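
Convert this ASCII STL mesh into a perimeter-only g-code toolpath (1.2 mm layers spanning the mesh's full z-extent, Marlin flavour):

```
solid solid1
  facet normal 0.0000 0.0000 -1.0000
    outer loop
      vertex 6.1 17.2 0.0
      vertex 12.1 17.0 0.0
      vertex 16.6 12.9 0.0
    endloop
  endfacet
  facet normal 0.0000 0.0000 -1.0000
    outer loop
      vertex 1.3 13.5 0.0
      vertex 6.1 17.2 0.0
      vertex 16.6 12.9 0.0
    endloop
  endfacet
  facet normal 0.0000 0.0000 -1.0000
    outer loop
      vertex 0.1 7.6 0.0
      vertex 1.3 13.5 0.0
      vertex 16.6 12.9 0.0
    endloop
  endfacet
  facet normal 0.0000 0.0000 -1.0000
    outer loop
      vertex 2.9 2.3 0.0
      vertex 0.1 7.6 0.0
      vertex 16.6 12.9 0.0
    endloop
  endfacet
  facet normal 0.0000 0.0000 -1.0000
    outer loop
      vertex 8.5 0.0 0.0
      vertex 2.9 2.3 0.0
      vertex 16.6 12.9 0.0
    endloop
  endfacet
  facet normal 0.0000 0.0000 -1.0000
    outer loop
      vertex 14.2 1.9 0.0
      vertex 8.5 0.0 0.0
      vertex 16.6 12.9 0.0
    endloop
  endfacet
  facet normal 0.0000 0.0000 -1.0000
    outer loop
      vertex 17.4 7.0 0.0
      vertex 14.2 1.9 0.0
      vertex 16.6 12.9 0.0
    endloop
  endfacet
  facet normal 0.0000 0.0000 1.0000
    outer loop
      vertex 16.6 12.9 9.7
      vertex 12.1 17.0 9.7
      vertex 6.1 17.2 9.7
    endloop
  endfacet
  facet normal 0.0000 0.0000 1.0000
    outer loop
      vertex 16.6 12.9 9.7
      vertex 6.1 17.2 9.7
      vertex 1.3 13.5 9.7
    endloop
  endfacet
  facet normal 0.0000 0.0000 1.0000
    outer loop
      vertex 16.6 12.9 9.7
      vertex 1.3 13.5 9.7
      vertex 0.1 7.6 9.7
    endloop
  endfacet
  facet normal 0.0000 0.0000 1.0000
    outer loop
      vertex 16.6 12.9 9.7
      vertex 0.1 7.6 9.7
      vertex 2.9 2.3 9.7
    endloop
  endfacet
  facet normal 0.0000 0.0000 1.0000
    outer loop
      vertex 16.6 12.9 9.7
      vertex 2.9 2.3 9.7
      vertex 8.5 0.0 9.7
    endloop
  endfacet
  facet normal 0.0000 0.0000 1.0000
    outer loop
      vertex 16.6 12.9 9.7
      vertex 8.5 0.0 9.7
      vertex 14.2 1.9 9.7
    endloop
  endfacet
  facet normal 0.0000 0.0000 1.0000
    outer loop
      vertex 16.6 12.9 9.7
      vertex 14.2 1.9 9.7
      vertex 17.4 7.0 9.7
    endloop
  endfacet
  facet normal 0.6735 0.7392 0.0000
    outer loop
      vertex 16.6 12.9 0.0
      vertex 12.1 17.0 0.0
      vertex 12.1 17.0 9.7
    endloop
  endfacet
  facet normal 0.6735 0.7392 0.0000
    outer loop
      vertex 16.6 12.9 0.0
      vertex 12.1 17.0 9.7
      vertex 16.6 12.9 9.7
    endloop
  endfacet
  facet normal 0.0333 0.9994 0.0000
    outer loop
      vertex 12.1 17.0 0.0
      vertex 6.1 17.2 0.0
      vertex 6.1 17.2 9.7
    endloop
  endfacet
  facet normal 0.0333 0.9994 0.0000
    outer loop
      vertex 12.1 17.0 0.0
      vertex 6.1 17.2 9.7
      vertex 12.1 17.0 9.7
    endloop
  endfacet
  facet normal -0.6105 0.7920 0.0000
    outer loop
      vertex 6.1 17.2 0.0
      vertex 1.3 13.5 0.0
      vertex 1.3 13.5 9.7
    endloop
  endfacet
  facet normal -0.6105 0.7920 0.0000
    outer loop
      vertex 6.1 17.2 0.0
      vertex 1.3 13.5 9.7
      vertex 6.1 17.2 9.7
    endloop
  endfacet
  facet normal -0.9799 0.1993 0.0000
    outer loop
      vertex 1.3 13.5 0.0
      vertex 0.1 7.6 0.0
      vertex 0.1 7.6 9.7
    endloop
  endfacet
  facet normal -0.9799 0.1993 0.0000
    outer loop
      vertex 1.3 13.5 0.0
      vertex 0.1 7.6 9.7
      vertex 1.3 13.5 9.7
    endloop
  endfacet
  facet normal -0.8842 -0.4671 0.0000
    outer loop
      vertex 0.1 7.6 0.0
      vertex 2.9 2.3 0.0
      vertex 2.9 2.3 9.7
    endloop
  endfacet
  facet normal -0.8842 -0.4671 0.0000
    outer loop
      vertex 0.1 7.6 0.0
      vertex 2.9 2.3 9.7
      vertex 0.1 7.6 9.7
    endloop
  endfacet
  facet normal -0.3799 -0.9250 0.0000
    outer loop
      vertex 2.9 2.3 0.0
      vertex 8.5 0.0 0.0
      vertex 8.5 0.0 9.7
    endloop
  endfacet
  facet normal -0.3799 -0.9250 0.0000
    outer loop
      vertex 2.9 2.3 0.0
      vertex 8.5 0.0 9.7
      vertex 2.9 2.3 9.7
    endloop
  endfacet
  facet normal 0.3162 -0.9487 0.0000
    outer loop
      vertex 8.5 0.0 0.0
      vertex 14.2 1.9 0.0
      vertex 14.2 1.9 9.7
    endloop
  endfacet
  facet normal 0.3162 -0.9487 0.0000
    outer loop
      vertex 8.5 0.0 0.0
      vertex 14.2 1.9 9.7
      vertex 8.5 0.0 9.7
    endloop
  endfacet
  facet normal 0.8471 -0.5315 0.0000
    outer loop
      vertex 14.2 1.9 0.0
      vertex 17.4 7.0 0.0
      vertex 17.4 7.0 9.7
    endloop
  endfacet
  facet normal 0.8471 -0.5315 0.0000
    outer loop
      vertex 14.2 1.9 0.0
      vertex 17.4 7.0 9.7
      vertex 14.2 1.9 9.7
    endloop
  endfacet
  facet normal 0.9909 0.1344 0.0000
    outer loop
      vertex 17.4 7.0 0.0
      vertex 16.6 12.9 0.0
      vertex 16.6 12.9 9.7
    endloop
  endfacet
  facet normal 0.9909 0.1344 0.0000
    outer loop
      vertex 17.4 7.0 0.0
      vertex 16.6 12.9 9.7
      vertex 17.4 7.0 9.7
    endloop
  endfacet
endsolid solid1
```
; perimeter-only toolpath
G21 ; units = mm
G90 ; absolute positioning
G28 ; home
; layer 1
G0 Z1.2
G0 X16.6 Y12.9
G1 X12.1 Y17.0
G1 X6.1 Y17.2
G1 X1.3 Y13.5
G1 X0.1 Y7.6
G1 X2.9 Y2.3
G1 X8.5 Y0.0
G1 X14.2 Y1.9
G1 X17.4 Y7.0
G1 X16.6 Y12.9
; layer 2
G0 Z2.4
G0 X16.6 Y12.9
G1 X12.1 Y17.0
G1 X6.1 Y17.2
G1 X1.3 Y13.5
G1 X0.1 Y7.6
G1 X2.9 Y2.3
G1 X8.5 Y0.0
G1 X14.2 Y1.9
G1 X17.4 Y7.0
G1 X16.6 Y12.9
; layer 3
G0 Z3.6
G0 X16.6 Y12.9
G1 X12.1 Y17.0
G1 X6.1 Y17.2
G1 X1.3 Y13.5
G1 X0.1 Y7.6
G1 X2.9 Y2.3
G1 X8.5 Y0.0
G1 X14.2 Y1.9
G1 X17.4 Y7.0
G1 X16.6 Y12.9
; layer 4
G0 Z4.8
G0 X16.6 Y12.9
G1 X12.1 Y17.0
G1 X6.1 Y17.2
G1 X1.3 Y13.5
G1 X0.1 Y7.6
G1 X2.9 Y2.3
G1 X8.5 Y0.0
G1 X14.2 Y1.9
G1 X17.4 Y7.0
G1 X16.6 Y12.9
; layer 5
G0 Z6.1
G0 X16.6 Y12.9
G1 X12.1 Y17.0
G1 X6.1 Y17.2
G1 X1.3 Y13.5
G1 X0.1 Y7.6
G1 X2.9 Y2.3
G1 X8.5 Y0.0
G1 X14.2 Y1.9
G1 X17.4 Y7.0
G1 X16.6 Y12.9
; layer 6
G0 Z7.3
G0 X16.6 Y12.9
G1 X12.1 Y17.0
G1 X6.1 Y17.2
G1 X1.3 Y13.5
G1 X0.1 Y7.6
G1 X2.9 Y2.3
G1 X8.5 Y0.0
G1 X14.2 Y1.9
G1 X17.4 Y7.0
G1 X16.6 Y12.9
; layer 7
G0 Z8.5
G0 X16.6 Y12.9
G1 X12.1 Y17.0
G1 X6.1 Y17.2
G1 X1.3 Y13.5
G1 X0.1 Y7.6
G1 X2.9 Y2.3
G1 X8.5 Y0.0
G1 X14.2 Y1.9
G1 X17.4 Y7.0
G1 X16.6 Y12.9
; layer 8
G0 Z9.7
G0 X16.6 Y12.9
G1 X12.1 Y17.0
G1 X6.1 Y17.2
G1 X1.3 Y13.5
G1 X0.1 Y7.6
G1 X2.9 Y2.3
G1 X8.5 Y0.0
G1 X14.2 Y1.9
G1 X17.4 Y7.0
G1 X16.6 Y12.9
M2 ; end

The solid is a regular 9-sided prism (a cylinder approximated with 9 flat sides), circumscribed radius ≈ 8.8 mm, height ≈ 9.7 mm. Slicing at Δz = 1.2 mm — 8 equal slices spanning the solid's height, so layer i sits at z = i·h/8 — gives 8 non-empty perimeters. Each is a 9-segment closed polygon; G0 lifts to the layer z and rapids to the start vertex, then G1 traces the edges.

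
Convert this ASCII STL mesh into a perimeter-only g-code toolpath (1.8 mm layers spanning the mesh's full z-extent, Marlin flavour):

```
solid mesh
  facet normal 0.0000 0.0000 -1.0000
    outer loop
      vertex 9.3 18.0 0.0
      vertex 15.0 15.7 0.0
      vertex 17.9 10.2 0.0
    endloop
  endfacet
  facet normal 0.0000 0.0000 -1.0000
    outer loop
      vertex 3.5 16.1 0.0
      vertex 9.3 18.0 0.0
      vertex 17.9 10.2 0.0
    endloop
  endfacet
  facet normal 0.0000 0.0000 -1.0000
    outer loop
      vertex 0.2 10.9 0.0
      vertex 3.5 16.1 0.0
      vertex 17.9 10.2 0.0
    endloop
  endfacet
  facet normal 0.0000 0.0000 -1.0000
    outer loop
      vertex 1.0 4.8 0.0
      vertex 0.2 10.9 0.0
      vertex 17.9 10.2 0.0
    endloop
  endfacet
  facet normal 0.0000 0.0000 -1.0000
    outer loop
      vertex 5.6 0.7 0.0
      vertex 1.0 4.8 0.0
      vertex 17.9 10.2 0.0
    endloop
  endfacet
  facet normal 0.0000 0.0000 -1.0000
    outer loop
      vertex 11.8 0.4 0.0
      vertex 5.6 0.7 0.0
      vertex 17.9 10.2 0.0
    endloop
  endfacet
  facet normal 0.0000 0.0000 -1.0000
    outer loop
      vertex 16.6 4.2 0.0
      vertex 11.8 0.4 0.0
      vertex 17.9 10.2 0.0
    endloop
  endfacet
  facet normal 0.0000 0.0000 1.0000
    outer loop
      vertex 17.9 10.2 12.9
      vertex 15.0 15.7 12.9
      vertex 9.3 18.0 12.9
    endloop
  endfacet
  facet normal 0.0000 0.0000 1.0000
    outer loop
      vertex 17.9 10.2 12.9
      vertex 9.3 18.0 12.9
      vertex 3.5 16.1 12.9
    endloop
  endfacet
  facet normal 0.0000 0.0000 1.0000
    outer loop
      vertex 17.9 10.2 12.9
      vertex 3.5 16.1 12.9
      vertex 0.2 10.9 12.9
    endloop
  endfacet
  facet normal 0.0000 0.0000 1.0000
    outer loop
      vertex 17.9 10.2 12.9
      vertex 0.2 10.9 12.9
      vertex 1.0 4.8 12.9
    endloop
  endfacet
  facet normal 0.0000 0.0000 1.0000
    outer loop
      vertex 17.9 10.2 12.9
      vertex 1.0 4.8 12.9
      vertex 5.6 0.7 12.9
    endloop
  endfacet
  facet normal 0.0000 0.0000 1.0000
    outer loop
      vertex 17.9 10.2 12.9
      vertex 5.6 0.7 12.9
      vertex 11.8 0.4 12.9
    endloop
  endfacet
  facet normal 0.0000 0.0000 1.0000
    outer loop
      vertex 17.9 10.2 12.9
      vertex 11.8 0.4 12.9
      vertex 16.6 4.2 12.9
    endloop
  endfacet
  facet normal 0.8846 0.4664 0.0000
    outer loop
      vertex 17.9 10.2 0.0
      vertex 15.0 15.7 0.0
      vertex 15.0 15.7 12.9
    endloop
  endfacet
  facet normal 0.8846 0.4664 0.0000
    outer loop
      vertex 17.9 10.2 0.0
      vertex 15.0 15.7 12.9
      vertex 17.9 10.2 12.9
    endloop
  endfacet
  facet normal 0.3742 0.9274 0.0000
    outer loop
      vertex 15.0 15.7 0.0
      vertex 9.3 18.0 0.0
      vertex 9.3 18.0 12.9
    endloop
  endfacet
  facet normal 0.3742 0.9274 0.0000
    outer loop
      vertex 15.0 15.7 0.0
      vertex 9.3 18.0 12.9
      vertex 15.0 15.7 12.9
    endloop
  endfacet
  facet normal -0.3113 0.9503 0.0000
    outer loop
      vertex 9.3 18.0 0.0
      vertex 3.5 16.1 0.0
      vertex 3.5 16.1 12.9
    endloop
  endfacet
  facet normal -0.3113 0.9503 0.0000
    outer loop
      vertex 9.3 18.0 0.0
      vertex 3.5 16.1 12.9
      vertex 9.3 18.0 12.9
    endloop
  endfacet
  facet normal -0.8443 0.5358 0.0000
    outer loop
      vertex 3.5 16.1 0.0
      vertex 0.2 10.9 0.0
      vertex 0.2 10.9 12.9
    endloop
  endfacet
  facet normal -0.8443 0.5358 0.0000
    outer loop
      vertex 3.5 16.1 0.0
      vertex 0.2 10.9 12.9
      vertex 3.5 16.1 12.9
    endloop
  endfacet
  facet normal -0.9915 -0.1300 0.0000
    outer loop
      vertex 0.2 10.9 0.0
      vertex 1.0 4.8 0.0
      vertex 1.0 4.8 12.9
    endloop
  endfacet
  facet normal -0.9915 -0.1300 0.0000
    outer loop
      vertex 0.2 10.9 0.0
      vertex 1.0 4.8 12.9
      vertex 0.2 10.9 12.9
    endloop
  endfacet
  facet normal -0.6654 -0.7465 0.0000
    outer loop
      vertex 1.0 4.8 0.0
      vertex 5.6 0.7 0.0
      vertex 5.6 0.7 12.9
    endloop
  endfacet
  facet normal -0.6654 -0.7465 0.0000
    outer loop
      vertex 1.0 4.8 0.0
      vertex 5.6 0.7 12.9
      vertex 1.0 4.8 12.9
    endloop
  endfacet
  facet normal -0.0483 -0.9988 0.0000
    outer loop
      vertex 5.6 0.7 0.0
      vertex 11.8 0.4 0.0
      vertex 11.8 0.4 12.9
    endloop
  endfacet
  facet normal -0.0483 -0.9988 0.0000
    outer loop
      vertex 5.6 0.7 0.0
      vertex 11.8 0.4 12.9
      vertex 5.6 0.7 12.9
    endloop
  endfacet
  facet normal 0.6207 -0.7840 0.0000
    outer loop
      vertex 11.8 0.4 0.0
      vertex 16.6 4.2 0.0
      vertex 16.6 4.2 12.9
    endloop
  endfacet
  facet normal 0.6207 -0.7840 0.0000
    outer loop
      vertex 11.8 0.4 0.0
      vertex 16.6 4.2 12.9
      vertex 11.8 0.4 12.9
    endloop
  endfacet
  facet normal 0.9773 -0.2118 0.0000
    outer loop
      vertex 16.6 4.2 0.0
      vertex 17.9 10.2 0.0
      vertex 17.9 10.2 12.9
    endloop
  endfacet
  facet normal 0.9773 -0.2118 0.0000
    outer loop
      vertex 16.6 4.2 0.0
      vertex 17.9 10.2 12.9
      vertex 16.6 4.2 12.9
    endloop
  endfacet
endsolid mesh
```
; perimeter-only toolpath
G21 ; units = mm
G90 ; absolute positioning
G28 ; home
; layer 1
G0 Z1.8
G0 X17.9 Y10.2
G1 X15.0 Y15.7
G1 X9.3 Y18.0
G1 X3.5 Y16.1
G1 X0.2 Y10.9
G1 X1.0 Y4.8
G1 X5.6 Y0.7
G1 X11.8 Y0.4
G1 X16.6 Y4.2
G1 X17.9 Y10.2
; layer 2
G0 Z3.7
G0 X17.9 Y10.2
G1 X15.0 Y15.7
G1 X9.3 Y18.0
G1 X3.5 Y16.1
G1 X0.2 Y10.9
G1 X1.0 Y4.8
G1 X5.6 Y0.7
G1 X11.8 Y0.4
G1 X16.6 Y4.2
G1 X17.9 Y10.2
; layer 3
G0 Z5.5
G0 X17.9 Y10.2
G1 X15.0 Y15.7
G1 X9.3 Y18.0
G1 X3.5 Y16.1
G1 X0.2 Y10.9
G1 X1.0 Y4.8
G1 X5.6 Y0.7
G1 X11.8 Y0.4
G1 X16.6 Y4.2
G1 X17.9 Y10.2
; layer 4
G0 Z7.4
G0 X17.9 Y10.2
G1 X15.0 Y15.7
G1 X9.3 Y18.0
G1 X3.5 Y16.1
G1 X0.2 Y10.9
G1 X1.0 Y4.8
G1 X5.6 Y0.7
G1 X11.8 Y0.4
G1 X16.6 Y4.2
G1 X17.9 Y10.2
; layer 5
G0 Z9.2
G0 X17.9 Y10.2
G1 X15.0 Y15.7
G1 X9.3 Y18.0
G1 X3.5 Y16.1
G1 X0.2 Y10.9
G1 X1.0 Y4.8
G1 X5.6 Y0.7
G1 X11.8 Y0.4
G1 X16.6 Y4.2
G1 X17.9 Y10.2
; layer 6
G0 Z11.1
G0 X17.9 Y10.2
G1 X15.0 Y15.7
G1 X9.3 Y18.0
G1 X3.5 Y16.1
G1 X0.2 Y10.9
G1 X1.0 Y4.8
G1 X5.6 Y0.7
G1 X11.8 Y0.4
G1 X16.6 Y4.2
G1 X17.9 Y10.2
; layer 7
G0 Z12.9
G0 X17.9 Y10.2
G1 X15.0 Y15.7
G1 X9.3 Y18.0
G1 X3.5 Y16.1
G1 X0.2 Y10.9
G1 X1.0 Y4.8
G1 X5.6 Y0.7
G1 X11.8 Y0.4
G1 X16.6 Y4.2
G1 X17.9 Y10.2
M2 ; end

The solid is a regular 9-sided prism (a cylinder approximated with 9 flat sides), circumscribed radius ≈ 9 mm, height ≈ 12.9 mm. Slicing at Δz = 1.8 mm — 7 equal slices spanning the solid's height, so layer i sits at z = i·h/7 — gives 7 non-empty perimeters. Each is a 9-segment closed polygon; G0 lifts to the layer z and rapids to the start vertex, then G1 traces the edges.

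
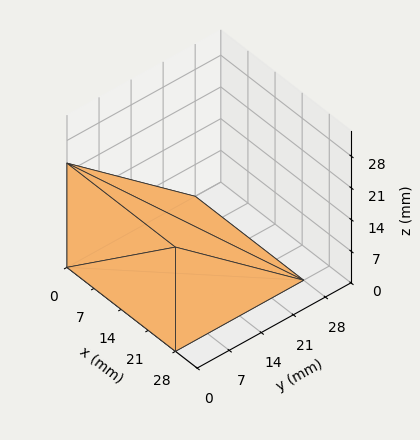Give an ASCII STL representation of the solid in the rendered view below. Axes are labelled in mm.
Reading the render: the shape is a wedge (ramp): 28 × 28 mm base, rising to 23 mm along the y=0 edge and sloping linearly to z=0 at y=28 (dimensions read to the nearest mm from the axis ticks). For the STL, each face is triangulated and given an outward normal.

solid part
  facet normal 0.0000 0.0000 -1.0000
    outer loop
      vertex 28.00 28.00 0.00
      vertex 28.00 0.00 0.00
      vertex 0.00 0.00 0.00
    endloop
  endfacet
  facet normal 0.0000 0.0000 -1.0000
    outer loop
      vertex 0.00 28.00 0.00
      vertex 28.00 28.00 0.00
      vertex 0.00 0.00 0.00
    endloop
  endfacet
  facet normal 0.0000 -1.0000 0.0000
    outer loop
      vertex 0.00 0.00 0.00
      vertex 28.00 0.00 0.00
      vertex 28.00 0.00 23.00
    endloop
  endfacet
  facet normal 0.0000 -1.0000 0.0000
    outer loop
      vertex 0.00 0.00 0.00
      vertex 28.00 0.00 23.00
      vertex 0.00 0.00 23.00
    endloop
  endfacet
  facet normal 0.0000 0.6347 0.7727
    outer loop
      vertex 0.00 0.00 23.00
      vertex 28.00 0.00 23.00
      vertex 28.00 28.00 0.00
    endloop
  endfacet
  facet normal 0.0000 0.6347 0.7727
    outer loop
      vertex 0.00 0.00 23.00
      vertex 28.00 28.00 0.00
      vertex 0.00 28.00 0.00
    endloop
  endfacet
  facet normal -1.0000 0.0000 0.0000
    outer loop
      vertex 0.00 0.00 23.00
      vertex 0.00 28.00 0.00
      vertex 0.00 0.00 0.00
    endloop
  endfacet
  facet normal 1.0000 0.0000 0.0000
    outer loop
      vertex 28.00 0.00 0.00
      vertex 28.00 28.00 0.00
      vertex 28.00 0.00 23.00
    endloop
  endfacet
endsolid part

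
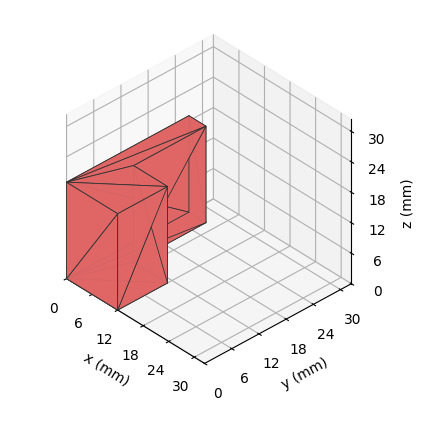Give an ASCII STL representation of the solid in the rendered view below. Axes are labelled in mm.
Reading the render: the shape is an L-shaped prism: outer 12 × 27 mm, arm thicknesses ≈ 11 mm (horizontal) and 4 mm (vertical), extruded 19 mm in z (dimensions read to the nearest mm from the axis ticks). For the STL, each face is triangulated and given an outward normal.

solid part
  facet normal 0.0000 0.0000 -1.0000
    outer loop
      vertex 12.00 11.00 0.00
      vertex 12.00 0.00 0.00
      vertex 0.00 0.00 0.00
    endloop
  endfacet
  facet normal 0.0000 0.0000 -1.0000
    outer loop
      vertex 4.00 11.00 0.00
      vertex 12.00 11.00 0.00
      vertex 0.00 0.00 0.00
    endloop
  endfacet
  facet normal 0.0000 0.0000 -1.0000
    outer loop
      vertex 4.00 27.00 0.00
      vertex 4.00 11.00 0.00
      vertex 0.00 0.00 0.00
    endloop
  endfacet
  facet normal 0.0000 0.0000 -1.0000
    outer loop
      vertex 0.00 27.00 0.00
      vertex 4.00 27.00 0.00
      vertex 0.00 0.00 0.00
    endloop
  endfacet
  facet normal 0.0000 0.0000 1.0000
    outer loop
      vertex 0.00 0.00 19.00
      vertex 12.00 0.00 19.00
      vertex 12.00 11.00 19.00
    endloop
  endfacet
  facet normal 0.0000 0.0000 1.0000
    outer loop
      vertex 0.00 0.00 19.00
      vertex 12.00 11.00 19.00
      vertex 4.00 11.00 19.00
    endloop
  endfacet
  facet normal 0.0000 0.0000 1.0000
    outer loop
      vertex 0.00 0.00 19.00
      vertex 4.00 11.00 19.00
      vertex 4.00 27.00 19.00
    endloop
  endfacet
  facet normal 0.0000 0.0000 1.0000
    outer loop
      vertex 0.00 0.00 19.00
      vertex 4.00 27.00 19.00
      vertex 0.00 27.00 19.00
    endloop
  endfacet
  facet normal 0.0000 -1.0000 0.0000
    outer loop
      vertex 0.00 0.00 0.00
      vertex 12.00 0.00 0.00
      vertex 12.00 0.00 19.00
    endloop
  endfacet
  facet normal 0.0000 -1.0000 0.0000
    outer loop
      vertex 0.00 0.00 0.00
      vertex 12.00 0.00 19.00
      vertex 0.00 0.00 19.00
    endloop
  endfacet
  facet normal 1.0000 0.0000 0.0000
    outer loop
      vertex 12.00 0.00 0.00
      vertex 12.00 11.00 0.00
      vertex 12.00 11.00 19.00
    endloop
  endfacet
  facet normal 1.0000 0.0000 0.0000
    outer loop
      vertex 12.00 0.00 0.00
      vertex 12.00 11.00 19.00
      vertex 12.00 0.00 19.00
    endloop
  endfacet
  facet normal 0.0000 1.0000 0.0000
    outer loop
      vertex 12.00 11.00 0.00
      vertex 4.00 11.00 0.00
      vertex 4.00 11.00 19.00
    endloop
  endfacet
  facet normal 0.0000 1.0000 0.0000
    outer loop
      vertex 12.00 11.00 0.00
      vertex 4.00 11.00 19.00
      vertex 12.00 11.00 19.00
    endloop
  endfacet
  facet normal 1.0000 0.0000 0.0000
    outer loop
      vertex 4.00 11.00 0.00
      vertex 4.00 27.00 0.00
      vertex 4.00 27.00 19.00
    endloop
  endfacet
  facet normal 1.0000 0.0000 0.0000
    outer loop
      vertex 4.00 11.00 0.00
      vertex 4.00 27.00 19.00
      vertex 4.00 11.00 19.00
    endloop
  endfacet
  facet normal 0.0000 1.0000 0.0000
    outer loop
      vertex 4.00 27.00 0.00
      vertex 0.00 27.00 0.00
      vertex 0.00 27.00 19.00
    endloop
  endfacet
  facet normal 0.0000 1.0000 0.0000
    outer loop
      vertex 4.00 27.00 0.00
      vertex 0.00 27.00 19.00
      vertex 4.00 27.00 19.00
    endloop
  endfacet
  facet normal -1.0000 0.0000 0.0000
    outer loop
      vertex 0.00 27.00 0.00
      vertex 0.00 0.00 0.00
      vertex 0.00 0.00 19.00
    endloop
  endfacet
  facet normal -1.0000 0.0000 0.0000
    outer loop
      vertex 0.00 27.00 0.00
      vertex 0.00 0.00 19.00
      vertex 0.00 27.00 19.00
    endloop
  endfacet
endsolid part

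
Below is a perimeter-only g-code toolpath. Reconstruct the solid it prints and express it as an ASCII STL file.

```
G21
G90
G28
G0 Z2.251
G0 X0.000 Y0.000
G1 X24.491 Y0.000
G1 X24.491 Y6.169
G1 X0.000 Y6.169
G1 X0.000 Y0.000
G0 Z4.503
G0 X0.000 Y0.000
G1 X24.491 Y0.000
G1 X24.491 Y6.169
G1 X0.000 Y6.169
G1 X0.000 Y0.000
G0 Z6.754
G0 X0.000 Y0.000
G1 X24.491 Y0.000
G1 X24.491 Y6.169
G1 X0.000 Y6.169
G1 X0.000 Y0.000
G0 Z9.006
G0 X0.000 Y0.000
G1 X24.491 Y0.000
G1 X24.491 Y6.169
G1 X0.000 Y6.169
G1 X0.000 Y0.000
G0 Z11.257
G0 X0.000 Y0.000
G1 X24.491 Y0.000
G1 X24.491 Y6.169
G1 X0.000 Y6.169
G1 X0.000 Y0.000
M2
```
solid part
  facet normal 0.0000 0.0000 -1.0000
    outer loop
      vertex 24.491 6.169 0.000
      vertex 24.491 0.000 0.000
      vertex 0.000 0.000 0.000
    endloop
  endfacet
  facet normal 0.0000 0.0000 -1.0000
    outer loop
      vertex 0.000 6.169 0.000
      vertex 24.491 6.169 0.000
      vertex 0.000 0.000 0.000
    endloop
  endfacet
  facet normal 0.0000 0.0000 1.0000
    outer loop
      vertex 0.000 0.000 11.257
      vertex 24.491 0.000 11.257
      vertex 24.491 6.169 11.257
    endloop
  endfacet
  facet normal 0.0000 0.0000 1.0000
    outer loop
      vertex 0.000 0.000 11.257
      vertex 24.491 6.169 11.257
      vertex 0.000 6.169 11.257
    endloop
  endfacet
  facet normal 0.0000 -1.0000 0.0000
    outer loop
      vertex 0.000 0.000 0.000
      vertex 24.491 0.000 0.000
      vertex 24.491 0.000 11.257
    endloop
  endfacet
  facet normal 0.0000 -1.0000 0.0000
    outer loop
      vertex 0.000 0.000 0.000
      vertex 24.491 0.000 11.257
      vertex 0.000 0.000 11.257
    endloop
  endfacet
  facet normal 0.0000 1.0000 0.0000
    outer loop
      vertex 24.491 6.169 11.257
      vertex 24.491 6.169 0.000
      vertex 0.000 6.169 0.000
    endloop
  endfacet
  facet normal 0.0000 1.0000 0.0000
    outer loop
      vertex 0.000 6.169 11.257
      vertex 24.491 6.169 11.257
      vertex 0.000 6.169 0.000
    endloop
  endfacet
  facet normal -1.0000 0.0000 0.0000
    outer loop
      vertex 0.000 6.169 11.257
      vertex 0.000 6.169 0.000
      vertex 0.000 0.000 0.000
    endloop
  endfacet
  facet normal -1.0000 0.0000 0.0000
    outer loop
      vertex 0.000 0.000 11.257
      vertex 0.000 6.169 11.257
      vertex 0.000 0.000 0.000
    endloop
  endfacet
  facet normal 1.0000 0.0000 0.0000
    outer loop
      vertex 24.491 0.000 0.000
      vertex 24.491 6.169 0.000
      vertex 24.491 6.169 11.257
    endloop
  endfacet
  facet normal 1.0000 0.0000 0.0000
    outer loop
      vertex 24.491 0.000 0.000
      vertex 24.491 6.169 11.257
      vertex 24.491 0.000 11.257
    endloop
  endfacet
endsolid part

The G0 Z moves step by Δz≈2.251 mm. Every layer's G1 loop is the same polygon, so the solid is a straight extrusion of it from z=0 to z≈11.3. Closing with flat bottom and top caps and triangulating gives 12 facets — a rectangular box, roughly 24.5 × 6.17 mm footprint and 11.3 mm tall.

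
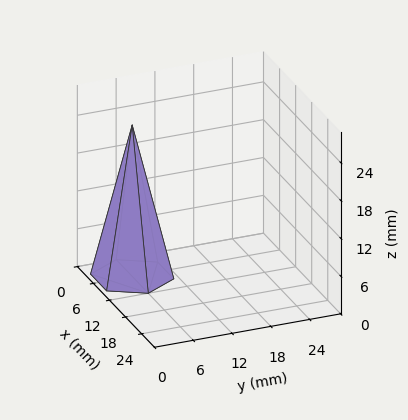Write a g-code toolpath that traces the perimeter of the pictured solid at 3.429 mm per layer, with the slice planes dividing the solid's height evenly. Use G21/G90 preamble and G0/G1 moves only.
Reading the render: the shape is a regular 6-sided pyramid, base circumscribed radius ≈ 6 mm, apex at z ≈ 24 mm (dimensions read to the nearest mm from the axis ticks). For the g-code, the solid's height is divided into equal slices at the stated Δz and each level perimeter traced with G1 moves after a G0 lift.

; perimeter-only toolpath
G21 ; units = mm
G90 ; absolute positioning
G28 ; home
; layer 1
G0 Z3.429
G0 X11.143 Y6.000
G1 X8.571 Y10.454
G1 X3.429 Y10.454
G1 X0.857 Y6.000
G1 X3.429 Y1.546
G1 X8.571 Y1.546
G1 X11.143 Y6.000
; layer 2
G0 Z6.857
G0 X10.286 Y6.000
G1 X8.143 Y9.711
G1 X3.857 Y9.711
G1 X1.714 Y6.000
G1 X3.857 Y2.289
G1 X8.143 Y2.289
G1 X10.286 Y6.000
; layer 3
G0 Z10.286
G0 X9.429 Y6.000
G1 X7.714 Y8.969
G1 X4.286 Y8.969
G1 X2.571 Y6.000
G1 X4.286 Y3.031
G1 X7.714 Y3.031
G1 X9.429 Y6.000
; layer 4
G0 Z13.714
G0 X8.571 Y6.000
G1 X7.286 Y8.227
G1 X4.714 Y8.227
G1 X3.429 Y6.000
G1 X4.714 Y3.773
G1 X7.286 Y3.773
G1 X8.571 Y6.000
; layer 5
G0 Z17.143
G0 X7.714 Y6.000
G1 X6.857 Y7.485
G1 X5.143 Y7.485
G1 X4.286 Y6.000
G1 X5.143 Y4.515
G1 X6.857 Y4.515
G1 X7.714 Y6.000
; layer 6
G0 Z20.571
G0 X6.857 Y6.000
G1 X6.429 Y6.742
G1 X5.571 Y6.742
G1 X5.143 Y6.000
G1 X5.571 Y5.258
G1 X6.429 Y5.258
G1 X6.857 Y6.000
M2 ; end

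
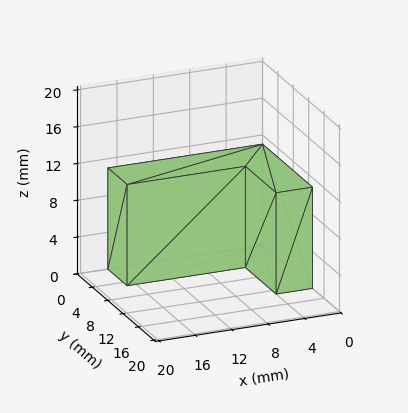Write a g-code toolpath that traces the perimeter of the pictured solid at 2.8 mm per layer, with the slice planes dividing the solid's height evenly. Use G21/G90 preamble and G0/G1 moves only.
Reading the render: the shape is an L-shaped prism: outer 17 × 13 mm, arm thicknesses ≈ 5 mm (horizontal) and 4 mm (vertical), extruded 11 mm in z (dimensions read to the nearest mm from the axis ticks). For the g-code, the solid's height is divided into equal slices at the stated Δz and each level perimeter traced with G1 moves after a G0 lift.

; perimeter-only toolpath
G21 ; units = mm
G90 ; absolute positioning
G28 ; home
; layer 1
G0 Z2.8
G0 X0.0 Y0.0
G1 X17.0 Y0.0
G1 X17.0 Y5.0
G1 X4.0 Y5.0
G1 X4.0 Y13.0
G1 X0.0 Y13.0
G1 X0.0 Y0.0
; layer 2
G0 Z5.5
G0 X0.0 Y0.0
G1 X17.0 Y0.0
G1 X17.0 Y5.0
G1 X4.0 Y5.0
G1 X4.0 Y13.0
G1 X0.0 Y13.0
G1 X0.0 Y0.0
; layer 3
G0 Z8.2
G0 X0.0 Y0.0
G1 X17.0 Y0.0
G1 X17.0 Y5.0
G1 X4.0 Y5.0
G1 X4.0 Y13.0
G1 X0.0 Y13.0
G1 X0.0 Y0.0
; layer 4
G0 Z11.0
G0 X0.0 Y0.0
G1 X17.0 Y0.0
G1 X17.0 Y5.0
G1 X4.0 Y5.0
G1 X4.0 Y13.0
G1 X0.0 Y13.0
G1 X0.0 Y0.0
M2 ; end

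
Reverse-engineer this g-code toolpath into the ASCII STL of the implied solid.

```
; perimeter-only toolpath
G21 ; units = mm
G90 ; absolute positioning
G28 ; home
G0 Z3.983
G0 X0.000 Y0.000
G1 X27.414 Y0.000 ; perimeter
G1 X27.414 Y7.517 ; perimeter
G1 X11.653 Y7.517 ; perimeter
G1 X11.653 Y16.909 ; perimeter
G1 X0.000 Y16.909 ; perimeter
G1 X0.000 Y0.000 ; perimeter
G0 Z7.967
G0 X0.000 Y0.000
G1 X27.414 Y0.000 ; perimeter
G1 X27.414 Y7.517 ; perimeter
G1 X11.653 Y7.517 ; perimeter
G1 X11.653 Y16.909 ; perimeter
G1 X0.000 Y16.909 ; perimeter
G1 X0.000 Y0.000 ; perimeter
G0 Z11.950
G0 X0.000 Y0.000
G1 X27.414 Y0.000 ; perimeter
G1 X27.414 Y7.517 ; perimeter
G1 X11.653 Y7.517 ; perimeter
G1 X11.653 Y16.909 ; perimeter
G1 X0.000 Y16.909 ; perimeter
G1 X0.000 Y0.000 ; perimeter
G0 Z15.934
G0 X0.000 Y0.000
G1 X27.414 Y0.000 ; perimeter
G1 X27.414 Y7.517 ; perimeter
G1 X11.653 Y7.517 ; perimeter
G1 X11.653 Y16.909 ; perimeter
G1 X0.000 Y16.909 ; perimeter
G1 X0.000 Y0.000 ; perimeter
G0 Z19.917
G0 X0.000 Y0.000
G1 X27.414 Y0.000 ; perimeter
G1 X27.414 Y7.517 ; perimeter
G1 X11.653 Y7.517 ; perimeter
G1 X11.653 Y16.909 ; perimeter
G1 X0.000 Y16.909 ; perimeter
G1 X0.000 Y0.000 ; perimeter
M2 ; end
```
solid part
  facet normal 0.0000 0.0000 -1.0000
    outer loop
      vertex 27.414 7.517 0.000
      vertex 27.414 0.000 0.000
      vertex 0.000 0.000 0.000
    endloop
  endfacet
  facet normal 0.0000 0.0000 -1.0000
    outer loop
      vertex 11.653 7.517 0.000
      vertex 27.414 7.517 0.000
      vertex 0.000 0.000 0.000
    endloop
  endfacet
  facet normal 0.0000 0.0000 -1.0000
    outer loop
      vertex 11.653 16.909 0.000
      vertex 11.653 7.517 0.000
      vertex 0.000 0.000 0.000
    endloop
  endfacet
  facet normal 0.0000 0.0000 -1.0000
    outer loop
      vertex 0.000 16.909 0.000
      vertex 11.653 16.909 0.000
      vertex 0.000 0.000 0.000
    endloop
  endfacet
  facet normal 0.0000 0.0000 1.0000
    outer loop
      vertex 0.000 0.000 19.917
      vertex 27.414 0.000 19.917
      vertex 27.414 7.517 19.917
    endloop
  endfacet
  facet normal 0.0000 0.0000 1.0000
    outer loop
      vertex 0.000 0.000 19.917
      vertex 27.414 7.517 19.917
      vertex 11.653 7.517 19.917
    endloop
  endfacet
  facet normal 0.0000 0.0000 1.0000
    outer loop
      vertex 0.000 0.000 19.917
      vertex 11.653 7.517 19.917
      vertex 11.653 16.909 19.917
    endloop
  endfacet
  facet normal 0.0000 0.0000 1.0000
    outer loop
      vertex 0.000 0.000 19.917
      vertex 11.653 16.909 19.917
      vertex 0.000 16.909 19.917
    endloop
  endfacet
  facet normal 0.0000 -1.0000 0.0000
    outer loop
      vertex 0.000 0.000 0.000
      vertex 27.414 0.000 0.000
      vertex 27.414 0.000 19.917
    endloop
  endfacet
  facet normal 0.0000 -1.0000 0.0000
    outer loop
      vertex 0.000 0.000 0.000
      vertex 27.414 0.000 19.917
      vertex 0.000 0.000 19.917
    endloop
  endfacet
  facet normal 1.0000 0.0000 0.0000
    outer loop
      vertex 27.414 0.000 0.000
      vertex 27.414 7.517 0.000
      vertex 27.414 7.517 19.917
    endloop
  endfacet
  facet normal 1.0000 0.0000 0.0000
    outer loop
      vertex 27.414 0.000 0.000
      vertex 27.414 7.517 19.917
      vertex 27.414 0.000 19.917
    endloop
  endfacet
  facet normal 0.0000 1.0000 0.0000
    outer loop
      vertex 27.414 7.517 0.000
      vertex 11.653 7.517 0.000
      vertex 11.653 7.517 19.917
    endloop
  endfacet
  facet normal 0.0000 1.0000 0.0000
    outer loop
      vertex 27.414 7.517 0.000
      vertex 11.653 7.517 19.917
      vertex 27.414 7.517 19.917
    endloop
  endfacet
  facet normal 1.0000 0.0000 0.0000
    outer loop
      vertex 11.653 7.517 0.000
      vertex 11.653 16.909 0.000
      vertex 11.653 16.909 19.917
    endloop
  endfacet
  facet normal 1.0000 0.0000 0.0000
    outer loop
      vertex 11.653 7.517 0.000
      vertex 11.653 16.909 19.917
      vertex 11.653 7.517 19.917
    endloop
  endfacet
  facet normal 0.0000 1.0000 0.0000
    outer loop
      vertex 11.653 16.909 0.000
      vertex 0.000 16.909 0.000
      vertex 0.000 16.909 19.917
    endloop
  endfacet
  facet normal 0.0000 1.0000 0.0000
    outer loop
      vertex 11.653 16.909 0.000
      vertex 0.000 16.909 19.917
      vertex 11.653 16.909 19.917
    endloop
  endfacet
  facet normal -1.0000 0.0000 0.0000
    outer loop
      vertex 0.000 16.909 0.000
      vertex 0.000 0.000 0.000
      vertex 0.000 0.000 19.917
    endloop
  endfacet
  facet normal -1.0000 0.0000 0.0000
    outer loop
      vertex 0.000 16.909 0.000
      vertex 0.000 0.000 19.917
      vertex 0.000 16.909 19.917
    endloop
  endfacet
endsolid part

The G0 Z moves step by Δz≈3.983 mm. Every layer's G1 loop is the same polygon, so the solid is a straight extrusion of it from z=0 to z≈19.9. Closing with flat bottom and top caps and triangulating gives 20 facets — an L-shaped prism: outer 27.4 × 16.9 mm, arm thicknesses ≈ 7.52 mm (horizontal) and 11.7 mm (vertical), extruded 19.9 mm in z.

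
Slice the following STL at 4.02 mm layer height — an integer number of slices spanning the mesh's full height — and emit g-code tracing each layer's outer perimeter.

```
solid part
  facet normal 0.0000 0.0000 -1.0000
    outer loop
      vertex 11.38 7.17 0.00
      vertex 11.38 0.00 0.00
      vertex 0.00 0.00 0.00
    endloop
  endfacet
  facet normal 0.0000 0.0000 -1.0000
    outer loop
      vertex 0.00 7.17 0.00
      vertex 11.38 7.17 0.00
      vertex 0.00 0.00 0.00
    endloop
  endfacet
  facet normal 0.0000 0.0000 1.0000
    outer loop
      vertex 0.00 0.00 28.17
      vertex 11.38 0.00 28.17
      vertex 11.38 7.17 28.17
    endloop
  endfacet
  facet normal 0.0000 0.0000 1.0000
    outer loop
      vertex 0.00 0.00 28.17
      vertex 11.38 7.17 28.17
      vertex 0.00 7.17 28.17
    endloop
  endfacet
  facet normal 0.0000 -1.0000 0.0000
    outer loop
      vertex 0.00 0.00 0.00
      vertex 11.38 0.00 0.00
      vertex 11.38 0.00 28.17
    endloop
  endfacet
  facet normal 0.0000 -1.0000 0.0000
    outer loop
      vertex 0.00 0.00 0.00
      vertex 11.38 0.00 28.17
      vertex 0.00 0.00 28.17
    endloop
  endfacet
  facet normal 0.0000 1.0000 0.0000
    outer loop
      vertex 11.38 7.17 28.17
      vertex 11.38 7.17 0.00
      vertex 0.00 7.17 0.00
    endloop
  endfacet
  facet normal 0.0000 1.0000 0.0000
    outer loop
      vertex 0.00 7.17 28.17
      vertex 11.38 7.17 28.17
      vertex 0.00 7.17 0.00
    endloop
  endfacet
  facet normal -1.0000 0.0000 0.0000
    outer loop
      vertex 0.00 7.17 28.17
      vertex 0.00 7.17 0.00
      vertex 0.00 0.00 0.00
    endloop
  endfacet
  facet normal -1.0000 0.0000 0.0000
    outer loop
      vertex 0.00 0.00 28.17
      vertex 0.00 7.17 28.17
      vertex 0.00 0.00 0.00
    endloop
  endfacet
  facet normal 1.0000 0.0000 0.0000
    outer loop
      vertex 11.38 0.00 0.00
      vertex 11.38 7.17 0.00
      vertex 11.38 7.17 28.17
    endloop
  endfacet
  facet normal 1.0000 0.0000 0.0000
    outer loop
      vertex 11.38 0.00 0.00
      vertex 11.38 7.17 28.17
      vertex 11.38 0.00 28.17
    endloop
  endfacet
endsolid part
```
; perimeter-only toolpath
G21 ; units = mm
G90 ; absolute positioning
G28 ; home
; layer 1
G0 Z4.02
G0 X0.00 Y0.00
G1 X11.38 Y0.00
G1 X11.38 Y7.17
G1 X0.00 Y7.17
G1 X0.00 Y0.00
; layer 2
G0 Z8.05
G0 X0.00 Y0.00
G1 X11.38 Y0.00
G1 X11.38 Y7.17
G1 X0.00 Y7.17
G1 X0.00 Y0.00
; layer 3
G0 Z12.07
G0 X0.00 Y0.00
G1 X11.38 Y0.00
G1 X11.38 Y7.17
G1 X0.00 Y7.17
G1 X0.00 Y0.00
; layer 4
G0 Z16.10
G0 X0.00 Y0.00
G1 X11.38 Y0.00
G1 X11.38 Y7.17
G1 X0.00 Y7.17
G1 X0.00 Y0.00
; layer 5
G0 Z20.12
G0 X0.00 Y0.00
G1 X11.38 Y0.00
G1 X11.38 Y7.17
G1 X0.00 Y7.17
G1 X0.00 Y0.00
; layer 6
G0 Z24.15
G0 X0.00 Y0.00
G1 X11.38 Y0.00
G1 X11.38 Y7.17
G1 X0.00 Y7.17
G1 X0.00 Y0.00
; layer 7
G0 Z28.17
G0 X0.00 Y0.00
G1 X11.38 Y0.00
G1 X11.38 Y7.17
G1 X0.00 Y7.17
G1 X0.00 Y0.00
M2 ; end

The solid is a rectangular box, roughly 11.4 × 7.17 mm footprint and 28.2 mm tall. Slicing at Δz = 4.02 mm — 7 equal slices spanning the solid's height, so layer i sits at z = i·h/7 — gives 7 non-empty perimeters. Each is a 4-segment closed polygon; G0 lifts to the layer z and rapids to the start vertex, then G1 traces the edges.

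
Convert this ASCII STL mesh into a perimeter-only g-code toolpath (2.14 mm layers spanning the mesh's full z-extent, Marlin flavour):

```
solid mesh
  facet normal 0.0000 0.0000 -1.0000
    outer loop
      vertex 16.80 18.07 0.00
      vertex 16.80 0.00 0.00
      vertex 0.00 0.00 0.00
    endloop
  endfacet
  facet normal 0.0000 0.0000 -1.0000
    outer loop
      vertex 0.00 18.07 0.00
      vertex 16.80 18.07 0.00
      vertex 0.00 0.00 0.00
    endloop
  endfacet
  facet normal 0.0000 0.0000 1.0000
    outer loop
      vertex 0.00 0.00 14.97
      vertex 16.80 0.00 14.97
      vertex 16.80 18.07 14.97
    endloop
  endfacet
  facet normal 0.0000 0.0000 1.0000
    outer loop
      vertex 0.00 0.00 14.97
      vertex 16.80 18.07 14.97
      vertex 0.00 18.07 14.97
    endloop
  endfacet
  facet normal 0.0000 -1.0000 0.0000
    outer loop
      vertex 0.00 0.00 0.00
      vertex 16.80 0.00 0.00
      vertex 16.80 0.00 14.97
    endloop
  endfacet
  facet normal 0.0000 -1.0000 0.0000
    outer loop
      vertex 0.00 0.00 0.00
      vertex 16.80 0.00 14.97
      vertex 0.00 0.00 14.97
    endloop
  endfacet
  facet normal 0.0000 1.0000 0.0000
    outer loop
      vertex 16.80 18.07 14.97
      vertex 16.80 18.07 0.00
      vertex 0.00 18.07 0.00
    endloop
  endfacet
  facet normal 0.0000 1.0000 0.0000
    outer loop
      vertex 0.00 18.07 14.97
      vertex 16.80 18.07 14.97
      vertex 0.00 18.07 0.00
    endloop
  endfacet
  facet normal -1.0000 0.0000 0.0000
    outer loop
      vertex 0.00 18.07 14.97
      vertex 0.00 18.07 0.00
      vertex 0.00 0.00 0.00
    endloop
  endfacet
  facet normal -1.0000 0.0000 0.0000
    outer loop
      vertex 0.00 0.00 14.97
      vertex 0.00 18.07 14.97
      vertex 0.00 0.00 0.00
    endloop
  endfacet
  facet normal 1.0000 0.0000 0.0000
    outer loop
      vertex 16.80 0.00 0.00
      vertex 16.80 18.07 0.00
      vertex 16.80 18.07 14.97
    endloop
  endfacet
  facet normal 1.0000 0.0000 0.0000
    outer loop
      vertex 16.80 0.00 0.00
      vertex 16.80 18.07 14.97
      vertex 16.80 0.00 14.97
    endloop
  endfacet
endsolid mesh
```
; perimeter-only toolpath
G21 ; units = mm
G90 ; absolute positioning
G28 ; home
; layer 1
G0 Z2.14
G0 X0.00 Y0.00
G1 X16.80 Y0.00
G1 X16.80 Y18.07
G1 X0.00 Y18.07
G1 X0.00 Y0.00
; layer 2
G0 Z4.28
G0 X0.00 Y0.00
G1 X16.80 Y0.00
G1 X16.80 Y18.07
G1 X0.00 Y18.07
G1 X0.00 Y0.00
; layer 3
G0 Z6.42
G0 X0.00 Y0.00
G1 X16.80 Y0.00
G1 X16.80 Y18.07
G1 X0.00 Y18.07
G1 X0.00 Y0.00
; layer 4
G0 Z8.55
G0 X0.00 Y0.00
G1 X16.80 Y0.00
G1 X16.80 Y18.07
G1 X0.00 Y18.07
G1 X0.00 Y0.00
; layer 5
G0 Z10.69
G0 X0.00 Y0.00
G1 X16.80 Y0.00
G1 X16.80 Y18.07
G1 X0.00 Y18.07
G1 X0.00 Y0.00
; layer 6
G0 Z12.83
G0 X0.00 Y0.00
G1 X16.80 Y0.00
G1 X16.80 Y18.07
G1 X0.00 Y18.07
G1 X0.00 Y0.00
; layer 7
G0 Z14.97
G0 X0.00 Y0.00
G1 X16.80 Y0.00
G1 X16.80 Y18.07
G1 X0.00 Y18.07
G1 X0.00 Y0.00
M2 ; end

The solid is a rectangular box, roughly 16.8 × 18.1 mm footprint and 15 mm tall. Slicing at Δz = 2.14 mm — 7 equal slices spanning the solid's height, so layer i sits at z = i·h/7 — gives 7 non-empty perimeters. Each is a 4-segment closed polygon; G0 lifts to the layer z and rapids to the start vertex, then G1 traces the edges.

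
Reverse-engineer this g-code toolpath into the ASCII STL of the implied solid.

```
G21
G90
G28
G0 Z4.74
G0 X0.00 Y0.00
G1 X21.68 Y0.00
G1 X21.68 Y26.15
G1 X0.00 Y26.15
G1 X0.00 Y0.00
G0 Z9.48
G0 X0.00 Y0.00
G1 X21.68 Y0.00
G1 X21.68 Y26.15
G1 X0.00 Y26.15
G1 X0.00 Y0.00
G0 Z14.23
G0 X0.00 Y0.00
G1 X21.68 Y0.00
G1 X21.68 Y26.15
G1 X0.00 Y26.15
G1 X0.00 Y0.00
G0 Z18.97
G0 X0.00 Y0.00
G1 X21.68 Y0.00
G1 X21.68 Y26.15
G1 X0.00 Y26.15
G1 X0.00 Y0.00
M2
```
solid part
  facet normal 0.0000 0.0000 -1.0000
    outer loop
      vertex 21.68 26.15 0.00
      vertex 21.68 0.00 0.00
      vertex 0.00 0.00 0.00
    endloop
  endfacet
  facet normal 0.0000 0.0000 -1.0000
    outer loop
      vertex 0.00 26.15 0.00
      vertex 21.68 26.15 0.00
      vertex 0.00 0.00 0.00
    endloop
  endfacet
  facet normal 0.0000 0.0000 1.0000
    outer loop
      vertex 0.00 0.00 18.97
      vertex 21.68 0.00 18.97
      vertex 21.68 26.15 18.97
    endloop
  endfacet
  facet normal 0.0000 0.0000 1.0000
    outer loop
      vertex 0.00 0.00 18.97
      vertex 21.68 26.15 18.97
      vertex 0.00 26.15 18.97
    endloop
  endfacet
  facet normal 0.0000 -1.0000 0.0000
    outer loop
      vertex 0.00 0.00 0.00
      vertex 21.68 0.00 0.00
      vertex 21.68 0.00 18.97
    endloop
  endfacet
  facet normal 0.0000 -1.0000 0.0000
    outer loop
      vertex 0.00 0.00 0.00
      vertex 21.68 0.00 18.97
      vertex 0.00 0.00 18.97
    endloop
  endfacet
  facet normal 0.0000 1.0000 0.0000
    outer loop
      vertex 21.68 26.15 18.97
      vertex 21.68 26.15 0.00
      vertex 0.00 26.15 0.00
    endloop
  endfacet
  facet normal 0.0000 1.0000 0.0000
    outer loop
      vertex 0.00 26.15 18.97
      vertex 21.68 26.15 18.97
      vertex 0.00 26.15 0.00
    endloop
  endfacet
  facet normal -1.0000 0.0000 0.0000
    outer loop
      vertex 0.00 26.15 18.97
      vertex 0.00 26.15 0.00
      vertex 0.00 0.00 0.00
    endloop
  endfacet
  facet normal -1.0000 0.0000 0.0000
    outer loop
      vertex 0.00 0.00 18.97
      vertex 0.00 26.15 18.97
      vertex 0.00 0.00 0.00
    endloop
  endfacet
  facet normal 1.0000 0.0000 0.0000
    outer loop
      vertex 21.68 0.00 0.00
      vertex 21.68 26.15 0.00
      vertex 21.68 26.15 18.97
    endloop
  endfacet
  facet normal 1.0000 0.0000 0.0000
    outer loop
      vertex 21.68 0.00 0.00
      vertex 21.68 26.15 18.97
      vertex 21.68 0.00 18.97
    endloop
  endfacet
endsolid part

The G0 Z moves step by Δz≈4.74 mm. Every layer's G1 loop is the same polygon, so the solid is a straight extrusion of it from z=0 to z≈19. Closing with flat bottom and top caps and triangulating gives 12 facets — a rectangular box, roughly 21.7 × 26.1 mm footprint and 19 mm tall.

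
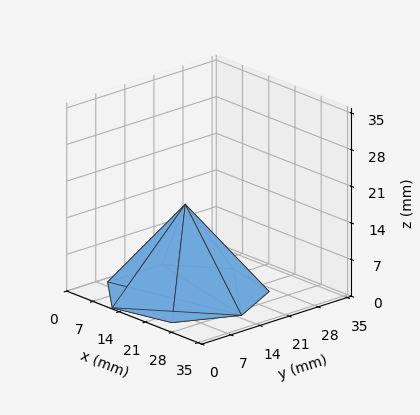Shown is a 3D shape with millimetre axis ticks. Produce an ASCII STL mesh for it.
Reading the render: the shape is a regular 7-sided pyramid, base circumscribed radius ≈ 15 mm, apex at z ≈ 17 mm (dimensions read to the nearest mm from the axis ticks). For the STL, each face is triangulated and given an outward normal.

solid part
  facet normal 0.0000 0.0000 -1.0000
    outer loop
      vertex 11.7 29.6 0.0
      vertex 24.4 26.7 0.0
      vertex 30.0 15.0 0.0
    endloop
  endfacet
  facet normal 0.0000 0.0000 -1.0000
    outer loop
      vertex 1.5 21.5 0.0
      vertex 11.7 29.6 0.0
      vertex 30.0 15.0 0.0
    endloop
  endfacet
  facet normal 0.0000 0.0000 -1.0000
    outer loop
      vertex 1.5 8.5 0.0
      vertex 1.5 21.5 0.0
      vertex 30.0 15.0 0.0
    endloop
  endfacet
  facet normal 0.0000 0.0000 -1.0000
    outer loop
      vertex 11.7 0.4 0.0
      vertex 1.5 8.5 0.0
      vertex 30.0 15.0 0.0
    endloop
  endfacet
  facet normal 0.0000 0.0000 -1.0000
    outer loop
      vertex 24.4 3.3 0.0
      vertex 11.7 0.4 0.0
      vertex 30.0 15.0 0.0
    endloop
  endfacet
  facet normal 0.7058 0.3378 0.6227
    outer loop
      vertex 30.0 15.0 0.0
      vertex 24.4 26.7 0.0
      vertex 15.0 15.0 17.0
    endloop
  endfacet
  facet normal 0.1743 0.7635 0.6219
    outer loop
      vertex 24.4 26.7 0.0
      vertex 11.7 29.6 0.0
      vertex 15.0 15.0 17.0
    endloop
  endfacet
  facet normal -0.4872 0.6135 0.6215
    outer loop
      vertex 11.7 29.6 0.0
      vertex 1.5 21.5 0.0
      vertex 15.0 15.0 17.0
    endloop
  endfacet
  facet normal -0.7831 0.0000 0.6219
    outer loop
      vertex 1.5 21.5 0.0
      vertex 1.5 8.5 0.0
      vertex 15.0 15.0 17.0
    endloop
  endfacet
  facet normal -0.4872 -0.6135 0.6215
    outer loop
      vertex 1.5 8.5 0.0
      vertex 11.7 0.4 0.0
      vertex 15.0 15.0 17.0
    endloop
  endfacet
  facet normal 0.1743 -0.7635 0.6219
    outer loop
      vertex 11.7 0.4 0.0
      vertex 24.4 3.3 0.0
      vertex 15.0 15.0 17.0
    endloop
  endfacet
  facet normal 0.7058 -0.3378 0.6227
    outer loop
      vertex 24.4 3.3 0.0
      vertex 30.0 15.0 0.0
      vertex 15.0 15.0 17.0
    endloop
  endfacet
endsolid part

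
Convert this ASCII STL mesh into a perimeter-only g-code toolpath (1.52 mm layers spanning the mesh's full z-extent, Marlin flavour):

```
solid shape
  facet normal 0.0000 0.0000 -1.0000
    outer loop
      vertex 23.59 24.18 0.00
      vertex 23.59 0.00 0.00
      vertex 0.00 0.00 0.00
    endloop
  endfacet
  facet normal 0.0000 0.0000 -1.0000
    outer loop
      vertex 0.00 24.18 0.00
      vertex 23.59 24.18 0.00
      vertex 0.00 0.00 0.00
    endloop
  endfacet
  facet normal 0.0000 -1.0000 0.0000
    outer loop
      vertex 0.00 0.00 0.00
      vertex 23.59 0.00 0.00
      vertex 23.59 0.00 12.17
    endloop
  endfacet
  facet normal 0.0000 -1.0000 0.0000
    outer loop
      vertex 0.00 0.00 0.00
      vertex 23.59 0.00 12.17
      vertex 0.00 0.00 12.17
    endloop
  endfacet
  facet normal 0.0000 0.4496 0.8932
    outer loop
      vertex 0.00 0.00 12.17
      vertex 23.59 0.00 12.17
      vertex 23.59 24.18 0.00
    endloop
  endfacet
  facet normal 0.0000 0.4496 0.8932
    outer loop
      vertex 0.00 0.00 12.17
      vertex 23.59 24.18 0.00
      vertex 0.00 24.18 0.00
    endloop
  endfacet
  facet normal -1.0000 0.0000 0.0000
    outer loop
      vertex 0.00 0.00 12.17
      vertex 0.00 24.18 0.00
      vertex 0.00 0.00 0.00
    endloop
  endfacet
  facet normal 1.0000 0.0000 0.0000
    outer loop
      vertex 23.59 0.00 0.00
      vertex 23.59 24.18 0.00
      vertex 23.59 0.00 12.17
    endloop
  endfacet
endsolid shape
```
; perimeter-only toolpath
G21 ; units = mm
G90 ; absolute positioning
G28 ; home
; layer 1
G0 Z1.52
G0 X0.00 Y0.00
G1 X23.59 Y0.00
G1 X23.59 Y21.16
G1 X0.00 Y21.16
G1 X0.00 Y0.00
; layer 2
G0 Z3.04
G0 X0.00 Y0.00
G1 X23.59 Y0.00
G1 X23.59 Y18.13
G1 X0.00 Y18.13
G1 X0.00 Y0.00
; layer 3
G0 Z4.56
G0 X0.00 Y0.00
G1 X23.59 Y0.00
G1 X23.59 Y15.11
G1 X0.00 Y15.11
G1 X0.00 Y0.00
; layer 4
G0 Z6.08
G0 X0.00 Y0.00
G1 X23.59 Y0.00
G1 X23.59 Y12.09
G1 X0.00 Y12.09
G1 X0.00 Y0.00
; layer 5
G0 Z7.61
G0 X0.00 Y0.00
G1 X23.59 Y0.00
G1 X23.59 Y9.07
G1 X0.00 Y9.07
G1 X0.00 Y0.00
; layer 6
G0 Z9.13
G0 X0.00 Y0.00
G1 X23.59 Y0.00
G1 X23.59 Y6.04
G1 X0.00 Y6.04
G1 X0.00 Y0.00
; layer 7
G0 Z10.65
G0 X0.00 Y0.00
G1 X23.59 Y0.00
G1 X23.59 Y3.02
G1 X0.00 Y3.02
G1 X0.00 Y0.00
M2 ; end

The solid is a wedge (ramp): 23.6 × 24.2 mm base, rising to 12.2 mm along the y=0 edge and sloping linearly to z=0 at y=24.2. Slicing at Δz = 1.52 mm — 8 equal slices spanning the solid's height, so layer i sits at z = i·h/8 — gives 7 non-empty perimeters. Each is a 4-segment closed polygon; G0 lifts to the layer z and rapids to the start vertex, then G1 traces the edges. The cross-section shrinks linearly with z (the slice at the apex is degenerate and omitted).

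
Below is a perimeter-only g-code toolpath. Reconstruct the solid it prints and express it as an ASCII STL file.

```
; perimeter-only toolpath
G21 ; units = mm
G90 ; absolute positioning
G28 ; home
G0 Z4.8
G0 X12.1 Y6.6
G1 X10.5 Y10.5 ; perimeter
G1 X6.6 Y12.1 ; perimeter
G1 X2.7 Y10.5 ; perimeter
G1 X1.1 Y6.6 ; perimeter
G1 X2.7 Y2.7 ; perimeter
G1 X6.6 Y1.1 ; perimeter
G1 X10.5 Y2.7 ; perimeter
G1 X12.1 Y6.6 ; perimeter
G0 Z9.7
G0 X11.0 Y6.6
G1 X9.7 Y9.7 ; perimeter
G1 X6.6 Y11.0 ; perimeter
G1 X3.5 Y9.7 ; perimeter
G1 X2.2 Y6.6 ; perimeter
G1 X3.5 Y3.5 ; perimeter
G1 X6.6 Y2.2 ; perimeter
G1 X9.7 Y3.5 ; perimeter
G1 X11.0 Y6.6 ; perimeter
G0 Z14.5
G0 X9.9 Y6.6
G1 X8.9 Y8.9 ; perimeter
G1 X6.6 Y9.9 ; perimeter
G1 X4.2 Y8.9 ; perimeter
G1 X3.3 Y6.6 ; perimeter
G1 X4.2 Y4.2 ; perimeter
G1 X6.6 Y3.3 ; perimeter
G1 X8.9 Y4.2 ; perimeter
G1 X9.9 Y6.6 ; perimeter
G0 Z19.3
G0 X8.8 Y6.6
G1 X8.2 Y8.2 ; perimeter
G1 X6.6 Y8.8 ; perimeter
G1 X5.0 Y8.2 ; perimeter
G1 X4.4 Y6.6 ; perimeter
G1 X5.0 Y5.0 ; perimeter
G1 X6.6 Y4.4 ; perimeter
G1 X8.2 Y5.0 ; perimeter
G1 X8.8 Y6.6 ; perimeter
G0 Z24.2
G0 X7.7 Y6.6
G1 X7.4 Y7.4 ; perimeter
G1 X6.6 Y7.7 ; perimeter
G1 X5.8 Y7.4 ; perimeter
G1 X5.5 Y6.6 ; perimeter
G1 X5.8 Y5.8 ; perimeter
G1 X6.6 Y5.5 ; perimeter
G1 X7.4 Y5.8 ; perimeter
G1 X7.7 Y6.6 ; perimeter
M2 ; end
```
solid part
  facet normal 0.0000 0.0000 -1.0000
    outer loop
      vertex 6.6 13.2 0.0
      vertex 11.3 11.3 0.0
      vertex 13.2 6.6 0.0
    endloop
  endfacet
  facet normal 0.0000 0.0000 -1.0000
    outer loop
      vertex 1.9 11.3 0.0
      vertex 6.6 13.2 0.0
      vertex 13.2 6.6 0.0
    endloop
  endfacet
  facet normal 0.0000 0.0000 -1.0000
    outer loop
      vertex 0.0 6.6 0.0
      vertex 1.9 11.3 0.0
      vertex 13.2 6.6 0.0
    endloop
  endfacet
  facet normal 0.0000 0.0000 -1.0000
    outer loop
      vertex 1.9 1.9 0.0
      vertex 0.0 6.6 0.0
      vertex 13.2 6.6 0.0
    endloop
  endfacet
  facet normal 0.0000 0.0000 -1.0000
    outer loop
      vertex 6.6 0.0 0.0
      vertex 1.9 1.9 0.0
      vertex 13.2 6.6 0.0
    endloop
  endfacet
  facet normal 0.0000 0.0000 -1.0000
    outer loop
      vertex 11.3 1.9 0.0
      vertex 6.6 0.0 0.0
      vertex 13.2 6.6 0.0
    endloop
  endfacet
  facet normal 0.9071 0.3667 0.2065
    outer loop
      vertex 13.2 6.6 0.0
      vertex 11.3 11.3 0.0
      vertex 6.6 6.6 29.0
    endloop
  endfacet
  facet normal 0.3667 0.9071 0.2065
    outer loop
      vertex 11.3 11.3 0.0
      vertex 6.6 13.2 0.0
      vertex 6.6 6.6 29.0
    endloop
  endfacet
  facet normal -0.3667 0.9071 0.2065
    outer loop
      vertex 6.6 13.2 0.0
      vertex 1.9 11.3 0.0
      vertex 6.6 6.6 29.0
    endloop
  endfacet
  facet normal -0.9071 0.3667 0.2065
    outer loop
      vertex 1.9 11.3 0.0
      vertex 0.0 6.6 0.0
      vertex 6.6 6.6 29.0
    endloop
  endfacet
  facet normal -0.9071 -0.3667 0.2065
    outer loop
      vertex 0.0 6.6 0.0
      vertex 1.9 1.9 0.0
      vertex 6.6 6.6 29.0
    endloop
  endfacet
  facet normal -0.3667 -0.9071 0.2065
    outer loop
      vertex 1.9 1.9 0.0
      vertex 6.6 0.0 0.0
      vertex 6.6 6.6 29.0
    endloop
  endfacet
  facet normal 0.3667 -0.9071 0.2065
    outer loop
      vertex 6.6 0.0 0.0
      vertex 11.3 1.9 0.0
      vertex 6.6 6.6 29.0
    endloop
  endfacet
  facet normal 0.9071 -0.3667 0.2065
    outer loop
      vertex 11.3 1.9 0.0
      vertex 13.2 6.6 0.0
      vertex 6.6 6.6 29.0
    endloop
  endfacet
endsolid part

The G0 Z moves step by Δz≈4.8 mm. The G1 loops shrink linearly with z, so the solid tapers from its base footprint up to z≈29. Closing with a flat bottom cap and the tapered top and triangulating gives 14 facets — a regular 8-sided pyramid, base circumscribed radius ≈ 6.6 mm, apex at z ≈ 29 mm.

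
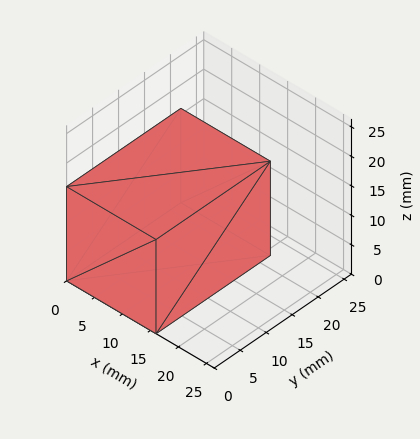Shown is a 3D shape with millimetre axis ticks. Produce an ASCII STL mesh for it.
Reading the render: the shape is a rectangular box, roughly 16 × 22 mm footprint and 16 mm tall (dimensions read to the nearest mm from the axis ticks). For the STL, each face is triangulated and given an outward normal.

solid part
  facet normal 0.0000 0.0000 -1.0000
    outer loop
      vertex 16.0 22.0 0.0
      vertex 16.0 0.0 0.0
      vertex 0.0 0.0 0.0
    endloop
  endfacet
  facet normal 0.0000 0.0000 -1.0000
    outer loop
      vertex 0.0 22.0 0.0
      vertex 16.0 22.0 0.0
      vertex 0.0 0.0 0.0
    endloop
  endfacet
  facet normal 0.0000 0.0000 1.0000
    outer loop
      vertex 0.0 0.0 16.0
      vertex 16.0 0.0 16.0
      vertex 16.0 22.0 16.0
    endloop
  endfacet
  facet normal 0.0000 0.0000 1.0000
    outer loop
      vertex 0.0 0.0 16.0
      vertex 16.0 22.0 16.0
      vertex 0.0 22.0 16.0
    endloop
  endfacet
  facet normal 0.0000 -1.0000 0.0000
    outer loop
      vertex 0.0 0.0 0.0
      vertex 16.0 0.0 0.0
      vertex 16.0 0.0 16.0
    endloop
  endfacet
  facet normal 0.0000 -1.0000 0.0000
    outer loop
      vertex 0.0 0.0 0.0
      vertex 16.0 0.0 16.0
      vertex 0.0 0.0 16.0
    endloop
  endfacet
  facet normal 0.0000 1.0000 0.0000
    outer loop
      vertex 16.0 22.0 16.0
      vertex 16.0 22.0 0.0
      vertex 0.0 22.0 0.0
    endloop
  endfacet
  facet normal 0.0000 1.0000 0.0000
    outer loop
      vertex 0.0 22.0 16.0
      vertex 16.0 22.0 16.0
      vertex 0.0 22.0 0.0
    endloop
  endfacet
  facet normal -1.0000 0.0000 0.0000
    outer loop
      vertex 0.0 22.0 16.0
      vertex 0.0 22.0 0.0
      vertex 0.0 0.0 0.0
    endloop
  endfacet
  facet normal -1.0000 0.0000 0.0000
    outer loop
      vertex 0.0 0.0 16.0
      vertex 0.0 22.0 16.0
      vertex 0.0 0.0 0.0
    endloop
  endfacet
  facet normal 1.0000 0.0000 0.0000
    outer loop
      vertex 16.0 0.0 0.0
      vertex 16.0 22.0 0.0
      vertex 16.0 22.0 16.0
    endloop
  endfacet
  facet normal 1.0000 0.0000 0.0000
    outer loop
      vertex 16.0 0.0 0.0
      vertex 16.0 22.0 16.0
      vertex 16.0 0.0 16.0
    endloop
  endfacet
endsolid part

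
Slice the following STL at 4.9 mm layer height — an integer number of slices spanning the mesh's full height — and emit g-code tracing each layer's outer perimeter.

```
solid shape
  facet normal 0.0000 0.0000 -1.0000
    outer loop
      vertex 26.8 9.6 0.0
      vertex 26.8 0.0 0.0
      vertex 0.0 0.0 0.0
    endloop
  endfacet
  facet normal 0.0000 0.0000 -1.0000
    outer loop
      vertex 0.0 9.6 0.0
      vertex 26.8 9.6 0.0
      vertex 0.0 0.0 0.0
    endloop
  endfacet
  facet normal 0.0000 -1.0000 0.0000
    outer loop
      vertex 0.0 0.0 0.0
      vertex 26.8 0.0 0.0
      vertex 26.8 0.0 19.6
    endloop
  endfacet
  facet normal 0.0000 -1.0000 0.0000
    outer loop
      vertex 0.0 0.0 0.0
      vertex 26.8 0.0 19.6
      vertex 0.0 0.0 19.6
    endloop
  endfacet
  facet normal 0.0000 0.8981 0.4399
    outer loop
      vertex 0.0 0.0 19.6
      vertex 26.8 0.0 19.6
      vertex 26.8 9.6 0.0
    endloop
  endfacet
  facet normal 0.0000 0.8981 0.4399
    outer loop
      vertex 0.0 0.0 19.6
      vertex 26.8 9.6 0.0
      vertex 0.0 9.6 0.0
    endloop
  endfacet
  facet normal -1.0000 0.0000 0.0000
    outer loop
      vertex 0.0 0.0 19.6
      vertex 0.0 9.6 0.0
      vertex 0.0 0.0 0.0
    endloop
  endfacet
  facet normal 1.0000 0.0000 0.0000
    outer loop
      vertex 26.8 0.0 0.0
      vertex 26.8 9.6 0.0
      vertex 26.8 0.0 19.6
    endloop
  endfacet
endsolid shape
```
; perimeter-only toolpath
G21 ; units = mm
G90 ; absolute positioning
G28 ; home
; layer 1
G0 Z4.9
G0 X0.0 Y0.0
G1 X26.8 Y0.0
G1 X26.8 Y7.2
G1 X0.0 Y7.2
G1 X0.0 Y0.0
; layer 2
G0 Z9.8
G0 X0.0 Y0.0
G1 X26.8 Y0.0
G1 X26.8 Y4.8
G1 X0.0 Y4.8
G1 X0.0 Y0.0
; layer 3
G0 Z14.7
G0 X0.0 Y0.0
G1 X26.8 Y0.0
G1 X26.8 Y2.4
G1 X0.0 Y2.4
G1 X0.0 Y0.0
M2 ; end

The solid is a wedge (ramp): 26.8 × 9.6 mm base, rising to 19.6 mm along the y=0 edge and sloping linearly to z=0 at y=9.6. Slicing at Δz = 4.9 mm — 4 equal slices spanning the solid's height, so layer i sits at z = i·h/4 — gives 3 non-empty perimeters. Each is a 4-segment closed polygon; G0 lifts to the layer z and rapids to the start vertex, then G1 traces the edges. The cross-section shrinks linearly with z (the slice at the apex is degenerate and omitted).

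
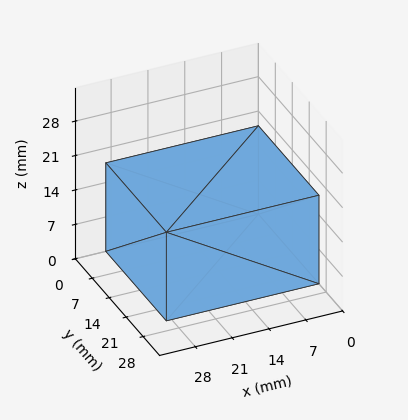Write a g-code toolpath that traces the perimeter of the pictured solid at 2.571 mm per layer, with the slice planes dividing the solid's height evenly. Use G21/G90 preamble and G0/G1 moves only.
Reading the render: the shape is a rectangular box, roughly 29 × 25 mm footprint and 18 mm tall (dimensions read to the nearest mm from the axis ticks). For the g-code, the solid's height is divided into equal slices at the stated Δz and each level perimeter traced with G1 moves after a G0 lift.

; perimeter-only toolpath
G21 ; units = mm
G90 ; absolute positioning
G28 ; home
; layer 1
G0 Z2.571
G0 X0.000 Y0.000
G1 X29.000 Y0.000
G1 X29.000 Y25.000
G1 X0.000 Y25.000
G1 X0.000 Y0.000
; layer 2
G0 Z5.143
G0 X0.000 Y0.000
G1 X29.000 Y0.000
G1 X29.000 Y25.000
G1 X0.000 Y25.000
G1 X0.000 Y0.000
; layer 3
G0 Z7.714
G0 X0.000 Y0.000
G1 X29.000 Y0.000
G1 X29.000 Y25.000
G1 X0.000 Y25.000
G1 X0.000 Y0.000
; layer 4
G0 Z10.286
G0 X0.000 Y0.000
G1 X29.000 Y0.000
G1 X29.000 Y25.000
G1 X0.000 Y25.000
G1 X0.000 Y0.000
; layer 5
G0 Z12.857
G0 X0.000 Y0.000
G1 X29.000 Y0.000
G1 X29.000 Y25.000
G1 X0.000 Y25.000
G1 X0.000 Y0.000
; layer 6
G0 Z15.429
G0 X0.000 Y0.000
G1 X29.000 Y0.000
G1 X29.000 Y25.000
G1 X0.000 Y25.000
G1 X0.000 Y0.000
; layer 7
G0 Z18.000
G0 X0.000 Y0.000
G1 X29.000 Y0.000
G1 X29.000 Y25.000
G1 X0.000 Y25.000
G1 X0.000 Y0.000
M2 ; end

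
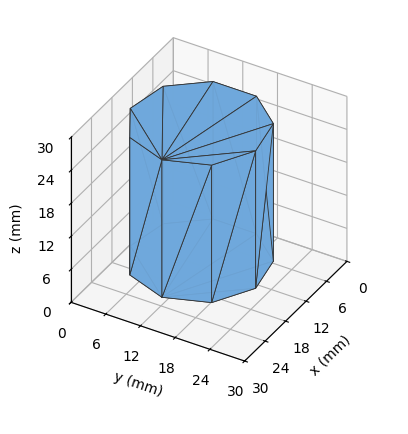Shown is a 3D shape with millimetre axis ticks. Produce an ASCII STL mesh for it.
Reading the render: the shape is a regular 9-sided prism (a cylinder approximated with 9 flat sides), circumscribed radius ≈ 11 mm, height ≈ 25 mm (dimensions read to the nearest mm from the axis ticks). For the STL, each face is triangulated and given an outward normal.

solid part
  facet normal 0.0000 0.0000 -1.0000
    outer loop
      vertex 12.91 21.83 0.00
      vertex 19.43 18.07 0.00
      vertex 22.00 11.00 0.00
    endloop
  endfacet
  facet normal 0.0000 0.0000 -1.0000
    outer loop
      vertex 5.50 20.53 0.00
      vertex 12.91 21.83 0.00
      vertex 22.00 11.00 0.00
    endloop
  endfacet
  facet normal 0.0000 0.0000 -1.0000
    outer loop
      vertex 0.66 14.76 0.00
      vertex 5.50 20.53 0.00
      vertex 22.00 11.00 0.00
    endloop
  endfacet
  facet normal 0.0000 0.0000 -1.0000
    outer loop
      vertex 0.66 7.24 0.00
      vertex 0.66 14.76 0.00
      vertex 22.00 11.00 0.00
    endloop
  endfacet
  facet normal 0.0000 0.0000 -1.0000
    outer loop
      vertex 5.50 1.47 0.00
      vertex 0.66 7.24 0.00
      vertex 22.00 11.00 0.00
    endloop
  endfacet
  facet normal 0.0000 0.0000 -1.0000
    outer loop
      vertex 12.91 0.17 0.00
      vertex 5.50 1.47 0.00
      vertex 22.00 11.00 0.00
    endloop
  endfacet
  facet normal 0.0000 0.0000 -1.0000
    outer loop
      vertex 19.43 3.93 0.00
      vertex 12.91 0.17 0.00
      vertex 22.00 11.00 0.00
    endloop
  endfacet
  facet normal 0.0000 0.0000 1.0000
    outer loop
      vertex 22.00 11.00 25.00
      vertex 19.43 18.07 25.00
      vertex 12.91 21.83 25.00
    endloop
  endfacet
  facet normal 0.0000 0.0000 1.0000
    outer loop
      vertex 22.00 11.00 25.00
      vertex 12.91 21.83 25.00
      vertex 5.50 20.53 25.00
    endloop
  endfacet
  facet normal 0.0000 0.0000 1.0000
    outer loop
      vertex 22.00 11.00 25.00
      vertex 5.50 20.53 25.00
      vertex 0.66 14.76 25.00
    endloop
  endfacet
  facet normal 0.0000 0.0000 1.0000
    outer loop
      vertex 22.00 11.00 25.00
      vertex 0.66 14.76 25.00
      vertex 0.66 7.24 25.00
    endloop
  endfacet
  facet normal 0.0000 0.0000 1.0000
    outer loop
      vertex 22.00 11.00 25.00
      vertex 0.66 7.24 25.00
      vertex 5.50 1.47 25.00
    endloop
  endfacet
  facet normal 0.0000 0.0000 1.0000
    outer loop
      vertex 22.00 11.00 25.00
      vertex 5.50 1.47 25.00
      vertex 12.91 0.17 25.00
    endloop
  endfacet
  facet normal 0.0000 0.0000 1.0000
    outer loop
      vertex 22.00 11.00 25.00
      vertex 12.91 0.17 25.00
      vertex 19.43 3.93 25.00
    endloop
  endfacet
  facet normal 0.9398 0.3416 0.0000
    outer loop
      vertex 22.00 11.00 0.00
      vertex 19.43 18.07 0.00
      vertex 19.43 18.07 25.00
    endloop
  endfacet
  facet normal 0.9398 0.3416 0.0000
    outer loop
      vertex 22.00 11.00 0.00
      vertex 19.43 18.07 25.00
      vertex 22.00 11.00 25.00
    endloop
  endfacet
  facet normal 0.4996 0.8663 0.0000
    outer loop
      vertex 19.43 18.07 0.00
      vertex 12.91 21.83 0.00
      vertex 12.91 21.83 25.00
    endloop
  endfacet
  facet normal 0.4996 0.8663 0.0000
    outer loop
      vertex 19.43 18.07 0.00
      vertex 12.91 21.83 25.00
      vertex 19.43 18.07 25.00
    endloop
  endfacet
  facet normal -0.1728 0.9850 0.0000
    outer loop
      vertex 12.91 21.83 0.00
      vertex 5.50 20.53 0.00
      vertex 5.50 20.53 25.00
    endloop
  endfacet
  facet normal -0.1728 0.9850 0.0000
    outer loop
      vertex 12.91 21.83 0.00
      vertex 5.50 20.53 25.00
      vertex 12.91 21.83 25.00
    endloop
  endfacet
  facet normal -0.7661 0.6427 0.0000
    outer loop
      vertex 5.50 20.53 0.00
      vertex 0.66 14.76 0.00
      vertex 0.66 14.76 25.00
    endloop
  endfacet
  facet normal -0.7661 0.6427 0.0000
    outer loop
      vertex 5.50 20.53 0.00
      vertex 0.66 14.76 25.00
      vertex 5.50 20.53 25.00
    endloop
  endfacet
  facet normal -1.0000 0.0000 0.0000
    outer loop
      vertex 0.66 14.76 0.00
      vertex 0.66 7.24 0.00
      vertex 0.66 7.24 25.00
    endloop
  endfacet
  facet normal -1.0000 0.0000 0.0000
    outer loop
      vertex 0.66 14.76 0.00
      vertex 0.66 7.24 25.00
      vertex 0.66 14.76 25.00
    endloop
  endfacet
  facet normal -0.7661 -0.6427 0.0000
    outer loop
      vertex 0.66 7.24 0.00
      vertex 5.50 1.47 0.00
      vertex 5.50 1.47 25.00
    endloop
  endfacet
  facet normal -0.7661 -0.6427 0.0000
    outer loop
      vertex 0.66 7.24 0.00
      vertex 5.50 1.47 25.00
      vertex 0.66 7.24 25.00
    endloop
  endfacet
  facet normal -0.1728 -0.9850 0.0000
    outer loop
      vertex 5.50 1.47 0.00
      vertex 12.91 0.17 0.00
      vertex 12.91 0.17 25.00
    endloop
  endfacet
  facet normal -0.1728 -0.9850 0.0000
    outer loop
      vertex 5.50 1.47 0.00
      vertex 12.91 0.17 25.00
      vertex 5.50 1.47 25.00
    endloop
  endfacet
  facet normal 0.4996 -0.8663 0.0000
    outer loop
      vertex 12.91 0.17 0.00
      vertex 19.43 3.93 0.00
      vertex 19.43 3.93 25.00
    endloop
  endfacet
  facet normal 0.4996 -0.8663 0.0000
    outer loop
      vertex 12.91 0.17 0.00
      vertex 19.43 3.93 25.00
      vertex 12.91 0.17 25.00
    endloop
  endfacet
  facet normal 0.9398 -0.3416 0.0000
    outer loop
      vertex 19.43 3.93 0.00
      vertex 22.00 11.00 0.00
      vertex 22.00 11.00 25.00
    endloop
  endfacet
  facet normal 0.9398 -0.3416 0.0000
    outer loop
      vertex 19.43 3.93 0.00
      vertex 22.00 11.00 25.00
      vertex 19.43 3.93 25.00
    endloop
  endfacet
endsolid part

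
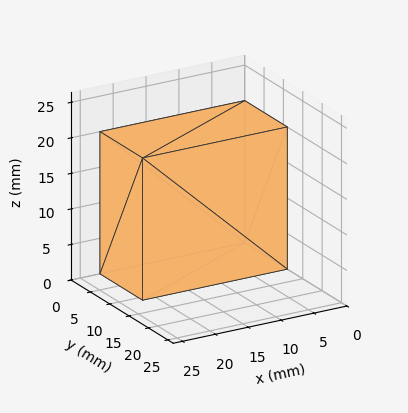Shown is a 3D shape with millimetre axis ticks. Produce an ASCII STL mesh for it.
Reading the render: the shape is a rectangular box, roughly 22 × 11 mm footprint and 20 mm tall (dimensions read to the nearest mm from the axis ticks). For the STL, each face is triangulated and given an outward normal.

solid part
  facet normal 0.0000 0.0000 -1.0000
    outer loop
      vertex 22.00 11.00 0.00
      vertex 22.00 0.00 0.00
      vertex 0.00 0.00 0.00
    endloop
  endfacet
  facet normal 0.0000 0.0000 -1.0000
    outer loop
      vertex 0.00 11.00 0.00
      vertex 22.00 11.00 0.00
      vertex 0.00 0.00 0.00
    endloop
  endfacet
  facet normal 0.0000 0.0000 1.0000
    outer loop
      vertex 0.00 0.00 20.00
      vertex 22.00 0.00 20.00
      vertex 22.00 11.00 20.00
    endloop
  endfacet
  facet normal 0.0000 0.0000 1.0000
    outer loop
      vertex 0.00 0.00 20.00
      vertex 22.00 11.00 20.00
      vertex 0.00 11.00 20.00
    endloop
  endfacet
  facet normal 0.0000 -1.0000 0.0000
    outer loop
      vertex 0.00 0.00 0.00
      vertex 22.00 0.00 0.00
      vertex 22.00 0.00 20.00
    endloop
  endfacet
  facet normal 0.0000 -1.0000 0.0000
    outer loop
      vertex 0.00 0.00 0.00
      vertex 22.00 0.00 20.00
      vertex 0.00 0.00 20.00
    endloop
  endfacet
  facet normal 0.0000 1.0000 0.0000
    outer loop
      vertex 22.00 11.00 20.00
      vertex 22.00 11.00 0.00
      vertex 0.00 11.00 0.00
    endloop
  endfacet
  facet normal 0.0000 1.0000 0.0000
    outer loop
      vertex 0.00 11.00 20.00
      vertex 22.00 11.00 20.00
      vertex 0.00 11.00 0.00
    endloop
  endfacet
  facet normal -1.0000 0.0000 0.0000
    outer loop
      vertex 0.00 11.00 20.00
      vertex 0.00 11.00 0.00
      vertex 0.00 0.00 0.00
    endloop
  endfacet
  facet normal -1.0000 0.0000 0.0000
    outer loop
      vertex 0.00 0.00 20.00
      vertex 0.00 11.00 20.00
      vertex 0.00 0.00 0.00
    endloop
  endfacet
  facet normal 1.0000 0.0000 0.0000
    outer loop
      vertex 22.00 0.00 0.00
      vertex 22.00 11.00 0.00
      vertex 22.00 11.00 20.00
    endloop
  endfacet
  facet normal 1.0000 0.0000 0.0000
    outer loop
      vertex 22.00 0.00 0.00
      vertex 22.00 11.00 20.00
      vertex 22.00 0.00 20.00
    endloop
  endfacet
endsolid part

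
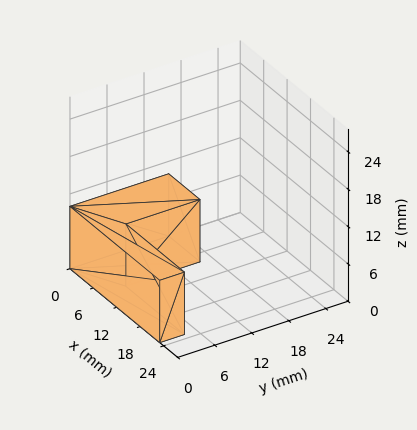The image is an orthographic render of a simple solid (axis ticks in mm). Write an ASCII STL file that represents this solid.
Reading the render: the shape is an L-shaped prism: outer 23 × 16 mm, arm thicknesses ≈ 4 mm (horizontal) and 8 mm (vertical), extruded 10 mm in z (dimensions read to the nearest mm from the axis ticks). For the STL, each face is triangulated and given an outward normal.

solid part
  facet normal 0.0000 0.0000 -1.0000
    outer loop
      vertex 23.000 4.000 0.000
      vertex 23.000 0.000 0.000
      vertex 0.000 0.000 0.000
    endloop
  endfacet
  facet normal 0.0000 0.0000 -1.0000
    outer loop
      vertex 8.000 4.000 0.000
      vertex 23.000 4.000 0.000
      vertex 0.000 0.000 0.000
    endloop
  endfacet
  facet normal 0.0000 0.0000 -1.0000
    outer loop
      vertex 8.000 16.000 0.000
      vertex 8.000 4.000 0.000
      vertex 0.000 0.000 0.000
    endloop
  endfacet
  facet normal 0.0000 0.0000 -1.0000
    outer loop
      vertex 0.000 16.000 0.000
      vertex 8.000 16.000 0.000
      vertex 0.000 0.000 0.000
    endloop
  endfacet
  facet normal 0.0000 0.0000 1.0000
    outer loop
      vertex 0.000 0.000 10.000
      vertex 23.000 0.000 10.000
      vertex 23.000 4.000 10.000
    endloop
  endfacet
  facet normal 0.0000 0.0000 1.0000
    outer loop
      vertex 0.000 0.000 10.000
      vertex 23.000 4.000 10.000
      vertex 8.000 4.000 10.000
    endloop
  endfacet
  facet normal 0.0000 0.0000 1.0000
    outer loop
      vertex 0.000 0.000 10.000
      vertex 8.000 4.000 10.000
      vertex 8.000 16.000 10.000
    endloop
  endfacet
  facet normal 0.0000 0.0000 1.0000
    outer loop
      vertex 0.000 0.000 10.000
      vertex 8.000 16.000 10.000
      vertex 0.000 16.000 10.000
    endloop
  endfacet
  facet normal 0.0000 -1.0000 0.0000
    outer loop
      vertex 0.000 0.000 0.000
      vertex 23.000 0.000 0.000
      vertex 23.000 0.000 10.000
    endloop
  endfacet
  facet normal 0.0000 -1.0000 0.0000
    outer loop
      vertex 0.000 0.000 0.000
      vertex 23.000 0.000 10.000
      vertex 0.000 0.000 10.000
    endloop
  endfacet
  facet normal 1.0000 0.0000 0.0000
    outer loop
      vertex 23.000 0.000 0.000
      vertex 23.000 4.000 0.000
      vertex 23.000 4.000 10.000
    endloop
  endfacet
  facet normal 1.0000 0.0000 0.0000
    outer loop
      vertex 23.000 0.000 0.000
      vertex 23.000 4.000 10.000
      vertex 23.000 0.000 10.000
    endloop
  endfacet
  facet normal 0.0000 1.0000 0.0000
    outer loop
      vertex 23.000 4.000 0.000
      vertex 8.000 4.000 0.000
      vertex 8.000 4.000 10.000
    endloop
  endfacet
  facet normal 0.0000 1.0000 0.0000
    outer loop
      vertex 23.000 4.000 0.000
      vertex 8.000 4.000 10.000
      vertex 23.000 4.000 10.000
    endloop
  endfacet
  facet normal 1.0000 0.0000 0.0000
    outer loop
      vertex 8.000 4.000 0.000
      vertex 8.000 16.000 0.000
      vertex 8.000 16.000 10.000
    endloop
  endfacet
  facet normal 1.0000 0.0000 0.0000
    outer loop
      vertex 8.000 4.000 0.000
      vertex 8.000 16.000 10.000
      vertex 8.000 4.000 10.000
    endloop
  endfacet
  facet normal 0.0000 1.0000 0.0000
    outer loop
      vertex 8.000 16.000 0.000
      vertex 0.000 16.000 0.000
      vertex 0.000 16.000 10.000
    endloop
  endfacet
  facet normal 0.0000 1.0000 0.0000
    outer loop
      vertex 8.000 16.000 0.000
      vertex 0.000 16.000 10.000
      vertex 8.000 16.000 10.000
    endloop
  endfacet
  facet normal -1.0000 0.0000 0.0000
    outer loop
      vertex 0.000 16.000 0.000
      vertex 0.000 0.000 0.000
      vertex 0.000 0.000 10.000
    endloop
  endfacet
  facet normal -1.0000 0.0000 0.0000
    outer loop
      vertex 0.000 16.000 0.000
      vertex 0.000 0.000 10.000
      vertex 0.000 16.000 10.000
    endloop
  endfacet
endsolid part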